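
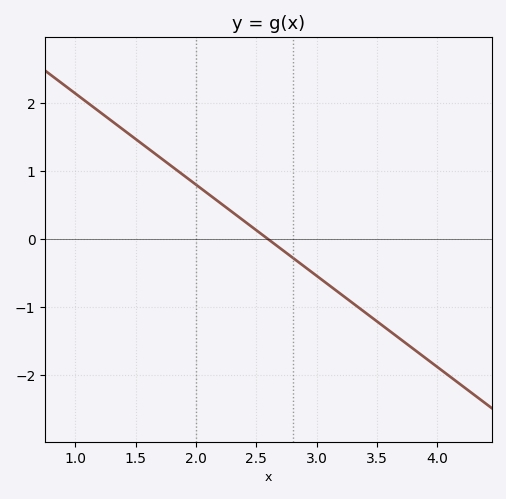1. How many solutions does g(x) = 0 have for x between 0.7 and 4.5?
1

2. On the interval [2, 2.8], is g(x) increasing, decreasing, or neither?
decreasing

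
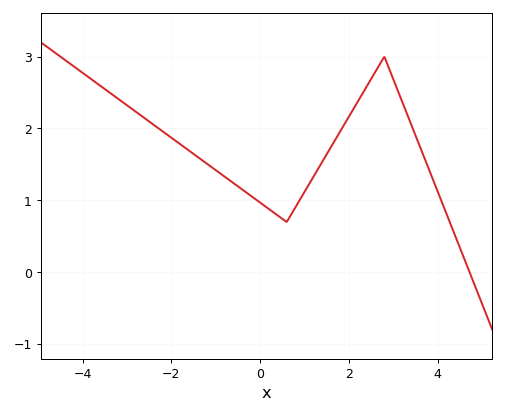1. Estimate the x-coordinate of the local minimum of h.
0.598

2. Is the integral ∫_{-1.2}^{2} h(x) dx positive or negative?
positive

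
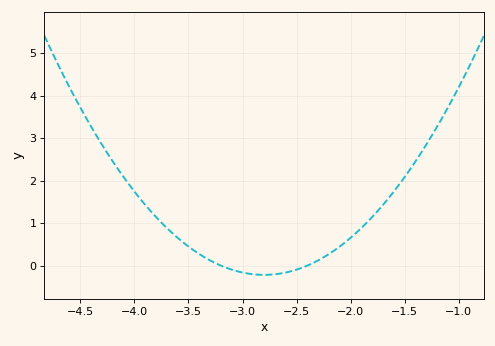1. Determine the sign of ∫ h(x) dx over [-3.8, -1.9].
positive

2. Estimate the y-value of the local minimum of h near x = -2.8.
-0.2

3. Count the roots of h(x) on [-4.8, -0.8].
2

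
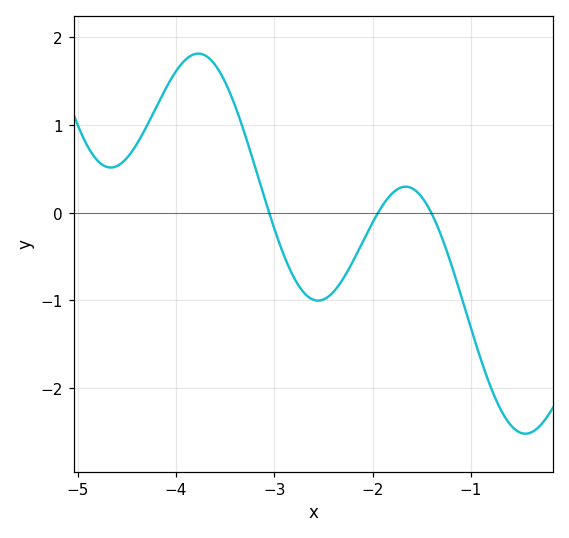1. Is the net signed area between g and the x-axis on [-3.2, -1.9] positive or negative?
negative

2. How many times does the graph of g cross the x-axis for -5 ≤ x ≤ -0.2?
3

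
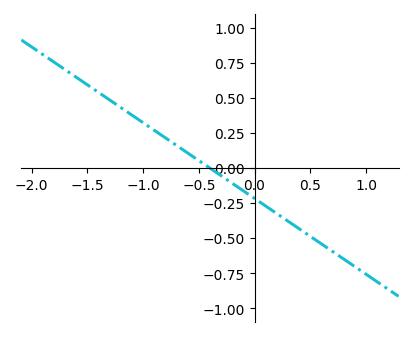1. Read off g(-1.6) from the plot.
0.65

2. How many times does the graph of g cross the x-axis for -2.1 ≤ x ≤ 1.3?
1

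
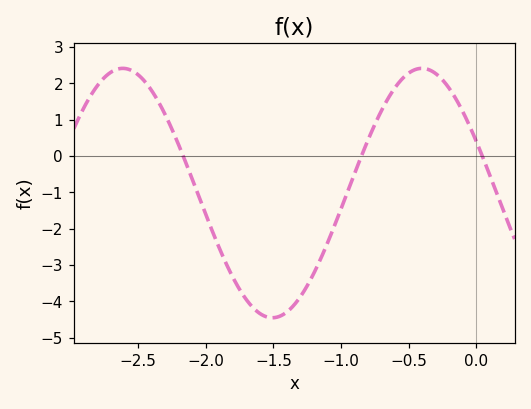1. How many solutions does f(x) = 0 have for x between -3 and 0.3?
3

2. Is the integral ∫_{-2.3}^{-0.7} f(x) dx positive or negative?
negative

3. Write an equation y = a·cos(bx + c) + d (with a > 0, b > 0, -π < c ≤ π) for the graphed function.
y = 3.43cos(2.84x + 1.14) - 1.02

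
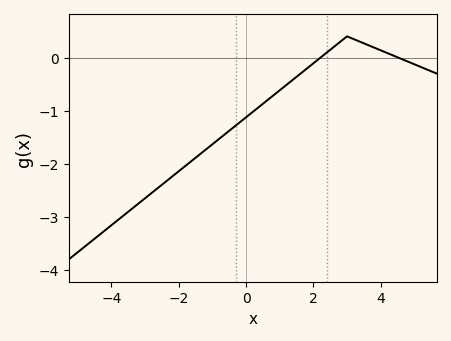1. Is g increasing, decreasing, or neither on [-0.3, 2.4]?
increasing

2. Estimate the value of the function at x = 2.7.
0.2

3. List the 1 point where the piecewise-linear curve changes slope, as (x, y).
(3, 0.4)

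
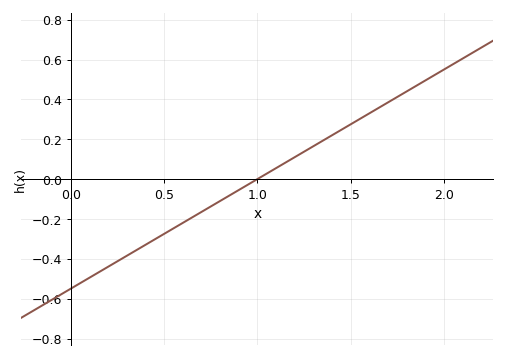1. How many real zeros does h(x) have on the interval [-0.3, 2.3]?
1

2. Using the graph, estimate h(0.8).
-0.11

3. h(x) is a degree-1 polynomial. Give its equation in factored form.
y = 0.55(x - 1)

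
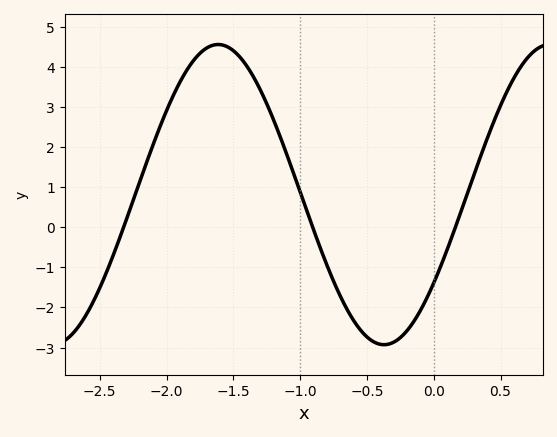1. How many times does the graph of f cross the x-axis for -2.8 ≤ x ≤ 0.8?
3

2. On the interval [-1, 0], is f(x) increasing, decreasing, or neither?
neither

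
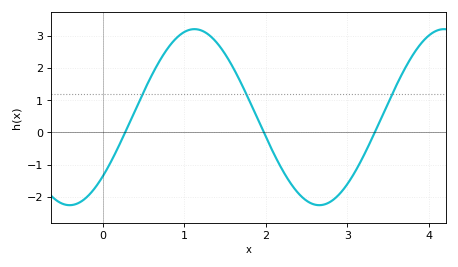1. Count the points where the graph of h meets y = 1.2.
3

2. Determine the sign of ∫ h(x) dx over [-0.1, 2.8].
positive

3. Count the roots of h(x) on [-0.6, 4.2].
3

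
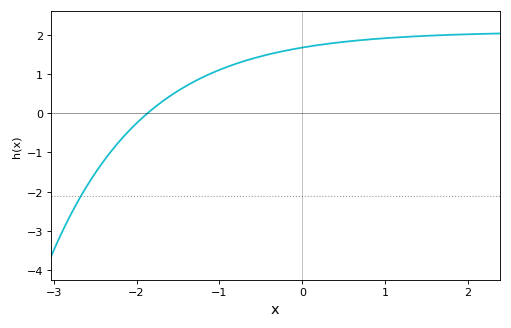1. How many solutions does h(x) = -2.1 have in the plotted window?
1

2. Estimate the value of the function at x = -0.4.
1.5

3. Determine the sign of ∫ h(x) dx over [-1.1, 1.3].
positive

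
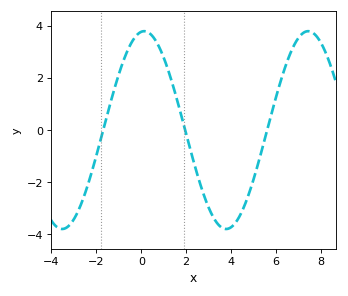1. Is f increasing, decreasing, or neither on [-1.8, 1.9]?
neither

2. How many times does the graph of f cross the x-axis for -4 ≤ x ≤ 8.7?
3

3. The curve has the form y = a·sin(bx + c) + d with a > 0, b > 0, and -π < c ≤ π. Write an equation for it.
y = 3.79sin(0.86x + 1.5) + 0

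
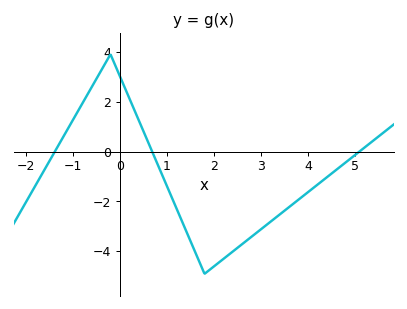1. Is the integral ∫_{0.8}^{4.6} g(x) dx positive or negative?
negative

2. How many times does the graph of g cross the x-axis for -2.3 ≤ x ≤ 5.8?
3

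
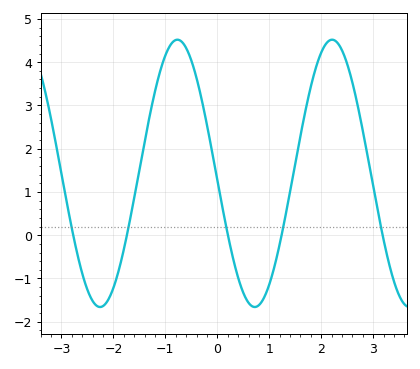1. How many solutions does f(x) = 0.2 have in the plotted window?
5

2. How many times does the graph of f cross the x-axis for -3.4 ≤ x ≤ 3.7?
5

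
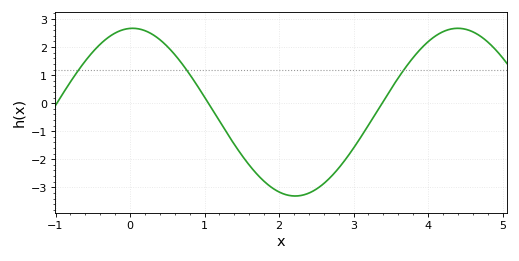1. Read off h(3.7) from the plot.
1.3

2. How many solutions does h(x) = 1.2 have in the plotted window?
3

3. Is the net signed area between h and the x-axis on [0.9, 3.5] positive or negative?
negative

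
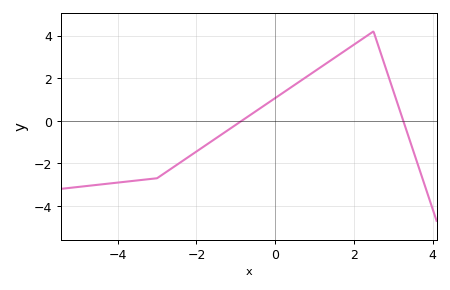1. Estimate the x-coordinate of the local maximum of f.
2.5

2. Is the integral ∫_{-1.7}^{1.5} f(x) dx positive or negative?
positive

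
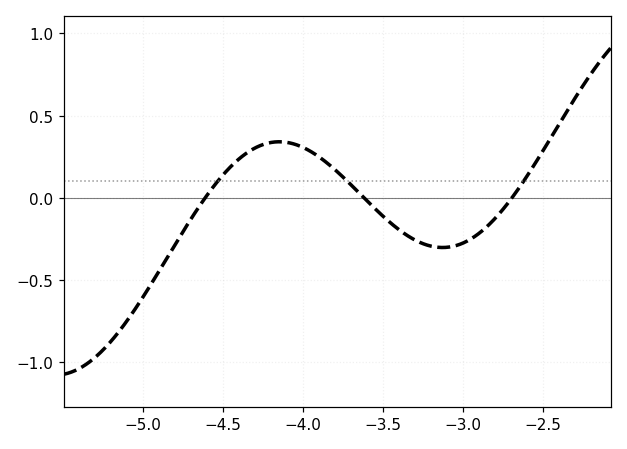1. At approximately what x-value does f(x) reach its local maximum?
-4.15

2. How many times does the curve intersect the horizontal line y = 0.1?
3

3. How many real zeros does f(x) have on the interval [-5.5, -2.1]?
3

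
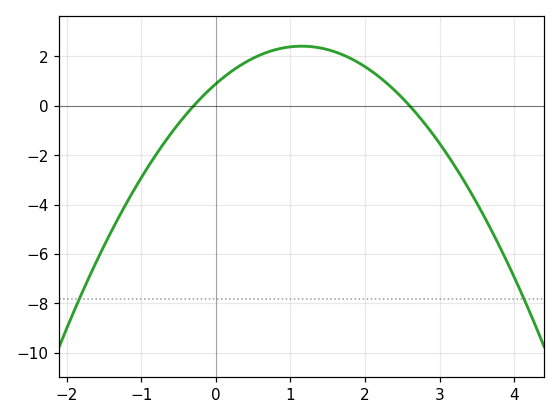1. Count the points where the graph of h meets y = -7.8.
2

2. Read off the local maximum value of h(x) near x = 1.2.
2.42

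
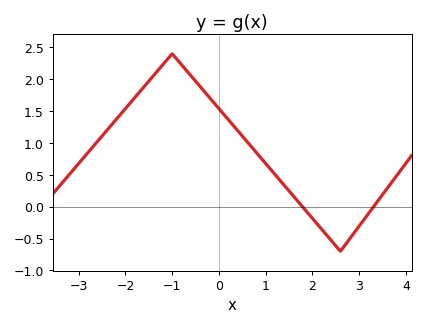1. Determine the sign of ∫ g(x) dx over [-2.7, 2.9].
positive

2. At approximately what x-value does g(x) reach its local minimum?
2.6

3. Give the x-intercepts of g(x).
1.79, 3.31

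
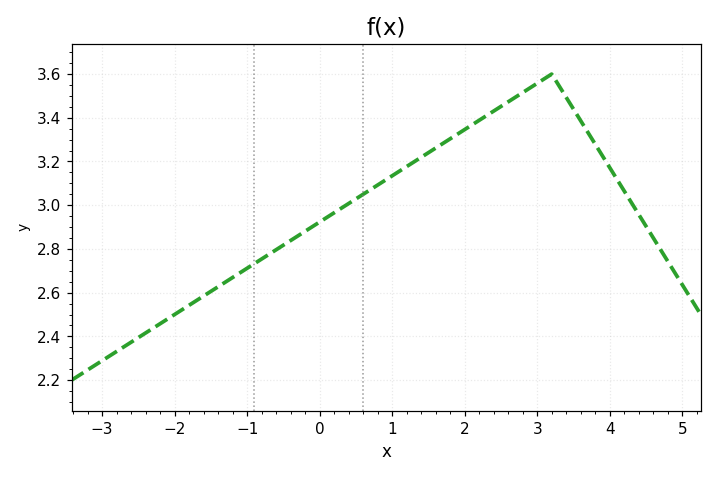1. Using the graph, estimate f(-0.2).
2.88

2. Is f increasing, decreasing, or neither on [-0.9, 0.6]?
increasing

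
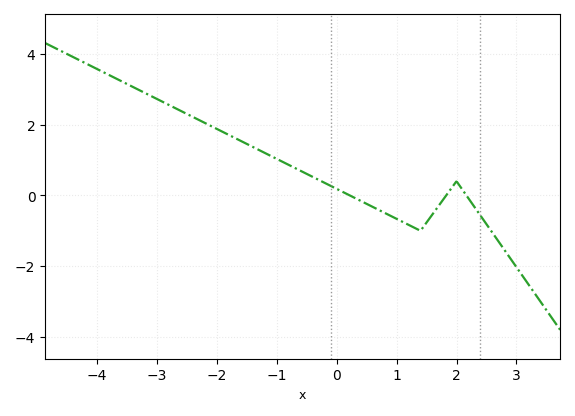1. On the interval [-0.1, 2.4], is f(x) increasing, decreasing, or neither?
neither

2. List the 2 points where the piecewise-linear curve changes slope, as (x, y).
(1.4, -1); (2, 0.4)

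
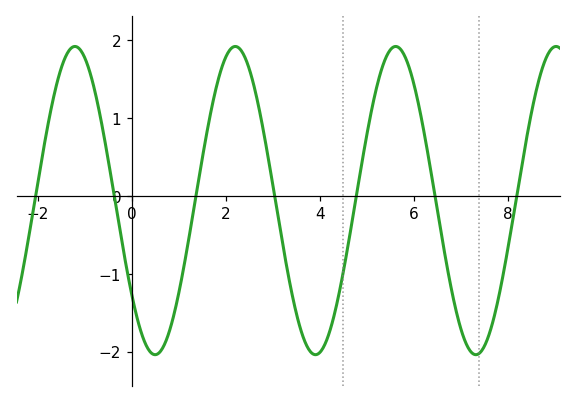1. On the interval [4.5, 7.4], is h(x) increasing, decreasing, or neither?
neither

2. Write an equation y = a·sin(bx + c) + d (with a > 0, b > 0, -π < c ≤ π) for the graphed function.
y = 1.98sin(1.8x - 2.5) - 0.06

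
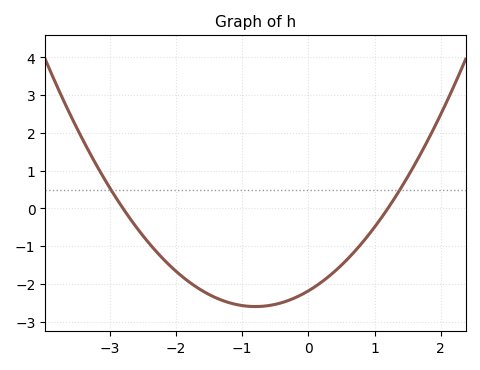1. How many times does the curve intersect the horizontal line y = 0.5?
2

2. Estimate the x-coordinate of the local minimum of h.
-0.8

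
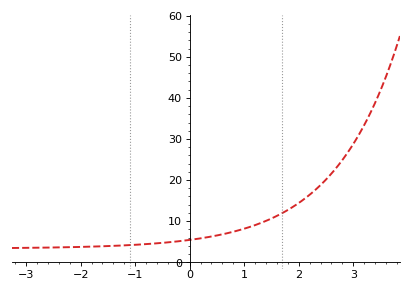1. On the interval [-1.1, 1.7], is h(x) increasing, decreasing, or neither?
increasing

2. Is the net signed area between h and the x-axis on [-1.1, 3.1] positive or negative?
positive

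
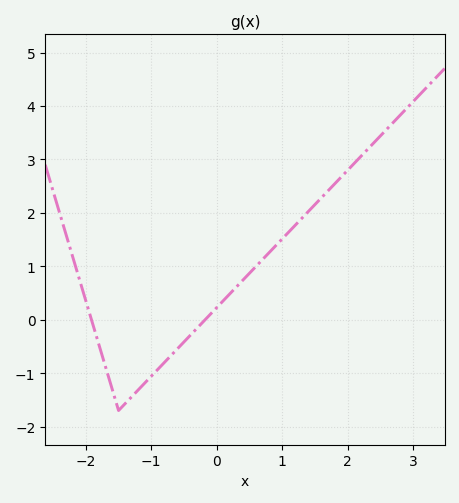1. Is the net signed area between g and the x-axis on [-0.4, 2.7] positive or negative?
positive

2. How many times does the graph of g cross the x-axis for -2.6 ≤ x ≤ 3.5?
2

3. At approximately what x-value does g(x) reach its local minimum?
-1.5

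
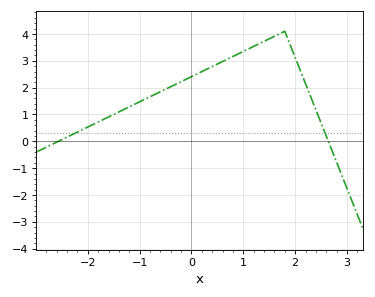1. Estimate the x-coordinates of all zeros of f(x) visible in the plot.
-2.57, 2.64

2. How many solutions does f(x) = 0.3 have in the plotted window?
2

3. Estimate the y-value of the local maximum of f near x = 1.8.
4.1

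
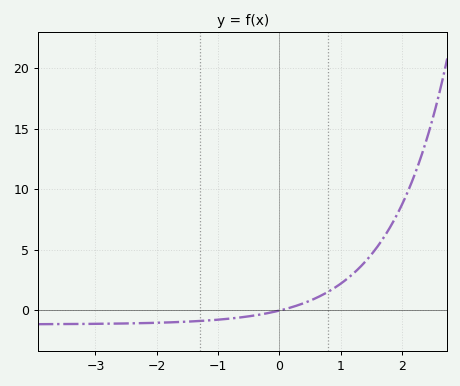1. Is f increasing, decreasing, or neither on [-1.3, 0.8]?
increasing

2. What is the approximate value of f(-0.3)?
-0.335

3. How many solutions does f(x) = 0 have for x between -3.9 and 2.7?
1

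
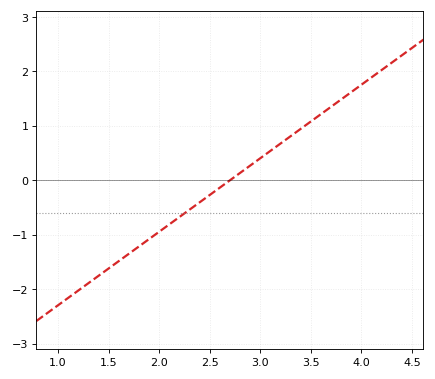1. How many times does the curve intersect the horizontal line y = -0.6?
1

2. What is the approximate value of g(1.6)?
-1.5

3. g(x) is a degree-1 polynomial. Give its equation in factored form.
y = 1.35(x - 2.7)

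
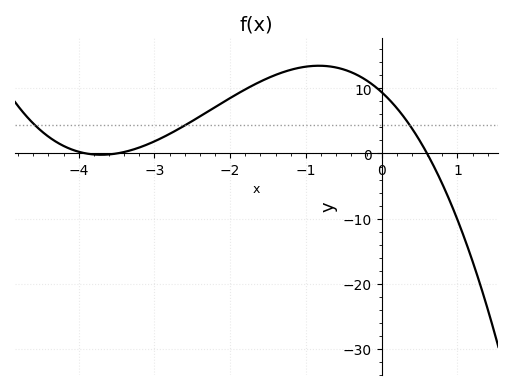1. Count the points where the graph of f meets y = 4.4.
3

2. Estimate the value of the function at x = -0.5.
13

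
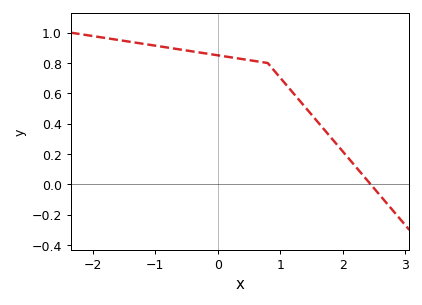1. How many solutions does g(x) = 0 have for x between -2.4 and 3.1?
1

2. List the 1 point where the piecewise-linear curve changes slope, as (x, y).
(0.8, 0.8)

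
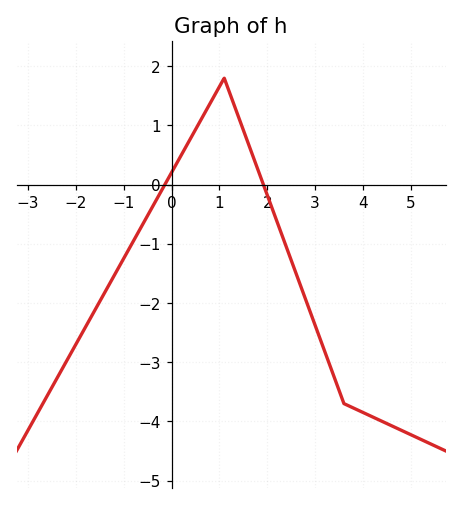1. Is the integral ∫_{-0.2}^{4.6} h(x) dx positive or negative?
negative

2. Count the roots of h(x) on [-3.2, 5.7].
2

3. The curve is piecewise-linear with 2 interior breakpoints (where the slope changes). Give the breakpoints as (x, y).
(1.1, 1.8); (3.6, -3.7)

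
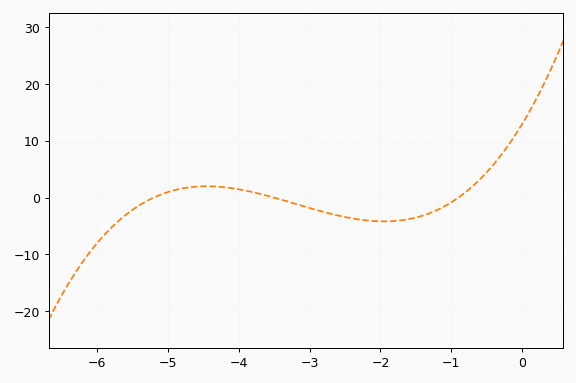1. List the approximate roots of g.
-5.2, -3.5, -0.9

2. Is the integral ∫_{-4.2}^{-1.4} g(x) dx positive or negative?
negative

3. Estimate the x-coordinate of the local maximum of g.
-4.45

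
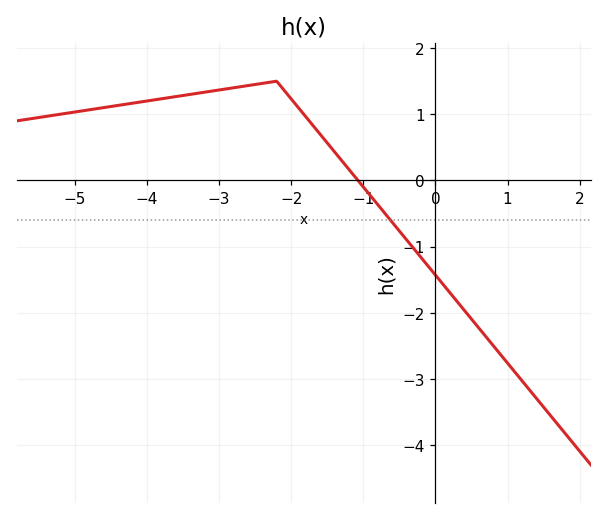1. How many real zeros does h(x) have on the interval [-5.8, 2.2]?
1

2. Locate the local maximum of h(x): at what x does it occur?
-2.2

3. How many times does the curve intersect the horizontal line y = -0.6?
1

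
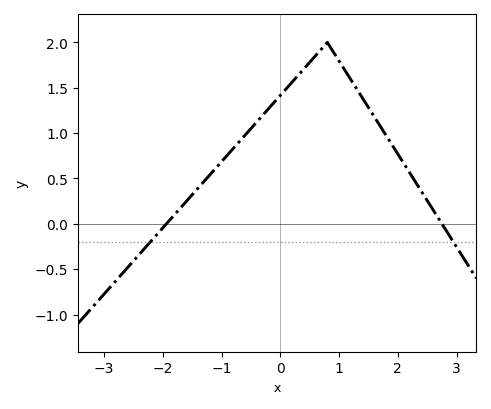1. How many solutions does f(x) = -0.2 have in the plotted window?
2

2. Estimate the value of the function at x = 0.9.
1.9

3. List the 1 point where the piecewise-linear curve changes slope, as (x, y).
(0.8, 2)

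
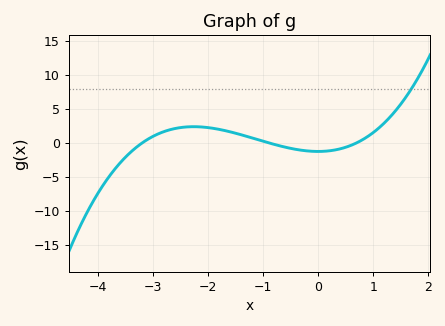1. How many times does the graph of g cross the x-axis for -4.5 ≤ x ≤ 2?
3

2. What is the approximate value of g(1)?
1.51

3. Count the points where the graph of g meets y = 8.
1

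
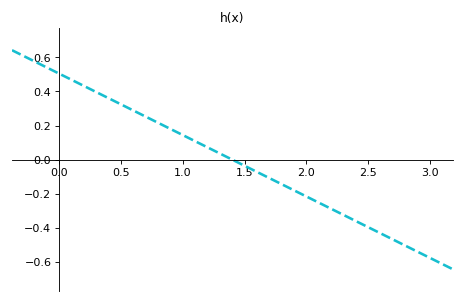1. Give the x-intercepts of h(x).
1.4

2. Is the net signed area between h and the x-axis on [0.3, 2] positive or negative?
positive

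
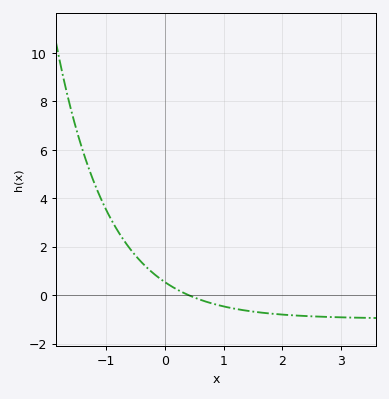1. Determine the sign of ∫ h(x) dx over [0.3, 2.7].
negative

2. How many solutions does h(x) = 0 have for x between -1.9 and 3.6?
1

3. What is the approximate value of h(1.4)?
-0.6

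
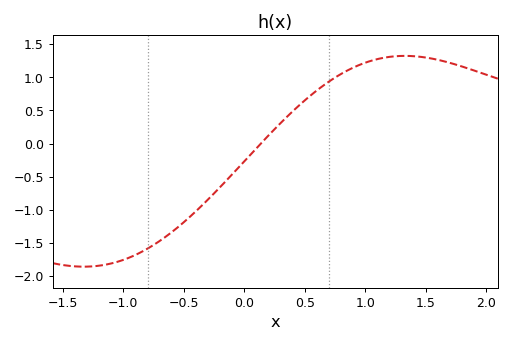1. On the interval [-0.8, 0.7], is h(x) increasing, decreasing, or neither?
increasing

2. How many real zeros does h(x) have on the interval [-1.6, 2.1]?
1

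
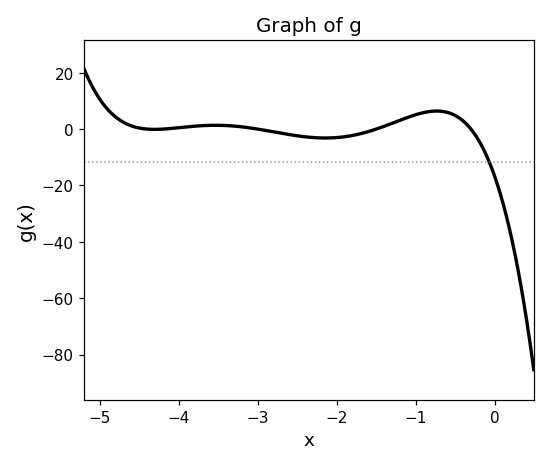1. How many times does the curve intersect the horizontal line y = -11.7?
1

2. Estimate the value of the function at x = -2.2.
-4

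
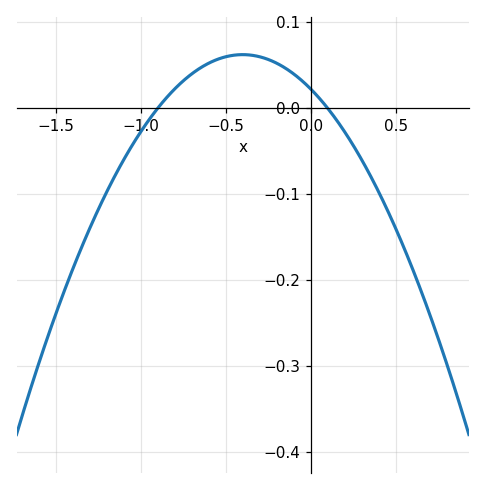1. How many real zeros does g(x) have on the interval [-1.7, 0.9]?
2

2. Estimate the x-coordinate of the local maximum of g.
-0.4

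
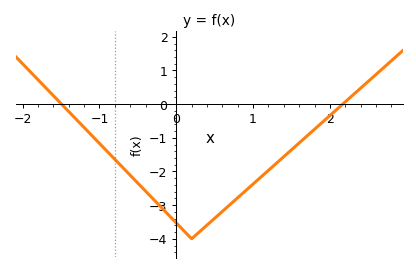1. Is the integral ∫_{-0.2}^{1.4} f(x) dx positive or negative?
negative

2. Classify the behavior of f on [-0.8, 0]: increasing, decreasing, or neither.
decreasing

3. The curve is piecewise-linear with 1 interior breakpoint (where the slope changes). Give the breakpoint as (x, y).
(0.2, -4)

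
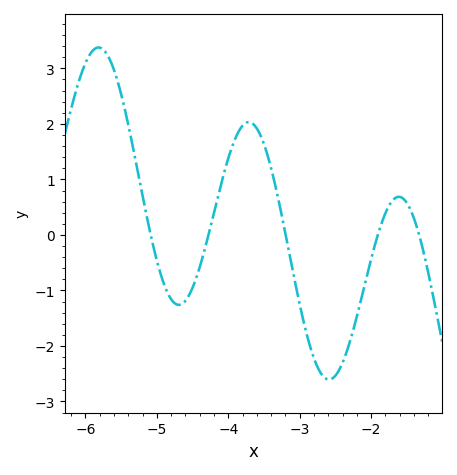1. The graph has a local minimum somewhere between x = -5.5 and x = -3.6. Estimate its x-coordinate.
-4.69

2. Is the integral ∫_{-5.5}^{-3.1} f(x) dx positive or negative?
positive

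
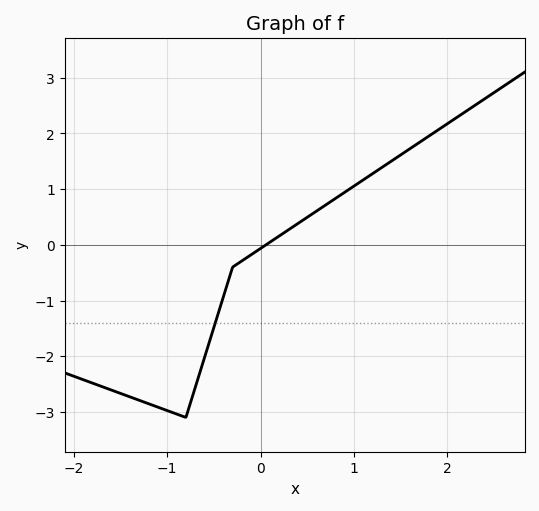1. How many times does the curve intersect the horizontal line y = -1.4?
1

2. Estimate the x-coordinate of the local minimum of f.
-0.8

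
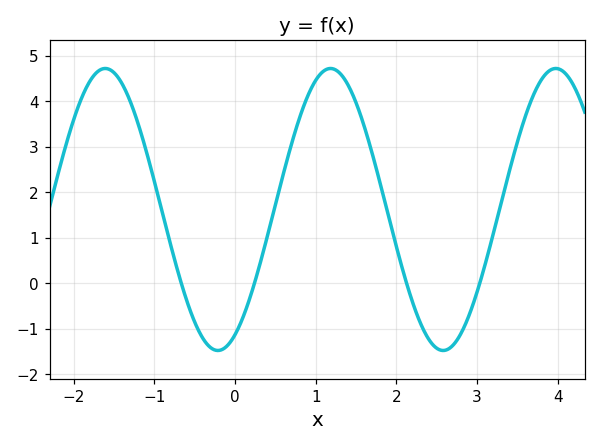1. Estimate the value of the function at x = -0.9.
1.54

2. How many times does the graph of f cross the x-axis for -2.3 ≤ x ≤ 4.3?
4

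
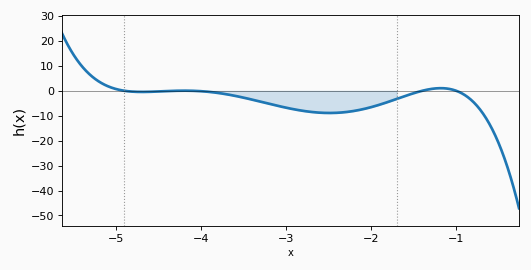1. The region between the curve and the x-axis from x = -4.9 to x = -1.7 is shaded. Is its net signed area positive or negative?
negative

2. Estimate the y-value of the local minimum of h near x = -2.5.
-8.9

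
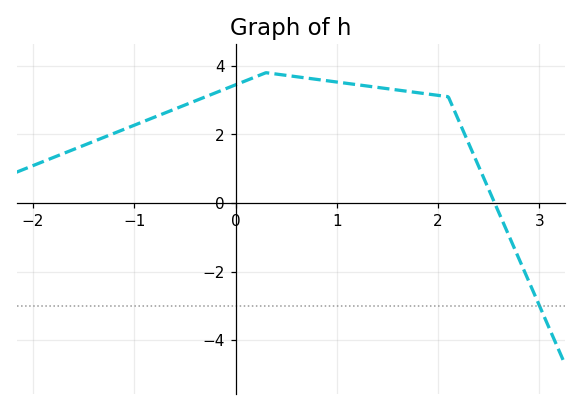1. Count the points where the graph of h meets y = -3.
1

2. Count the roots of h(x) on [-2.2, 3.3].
1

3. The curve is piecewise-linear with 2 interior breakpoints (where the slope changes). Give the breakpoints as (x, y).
(0.3, 3.8); (2.1, 3.1)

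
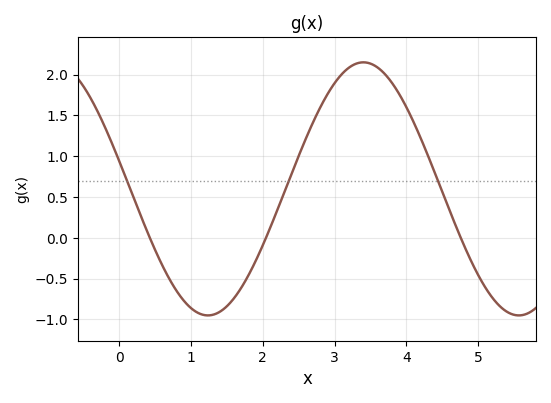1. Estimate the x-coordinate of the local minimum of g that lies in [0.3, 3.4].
1.23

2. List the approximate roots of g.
0.426, 2.04, 4.76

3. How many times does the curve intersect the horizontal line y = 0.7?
3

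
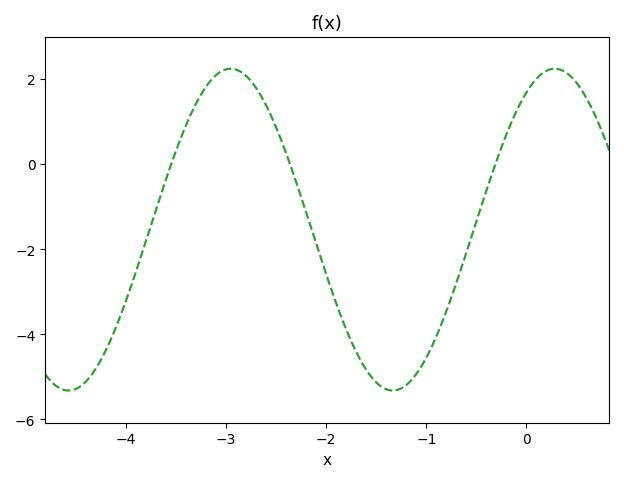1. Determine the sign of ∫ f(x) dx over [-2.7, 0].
negative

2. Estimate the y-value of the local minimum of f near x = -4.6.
-5.32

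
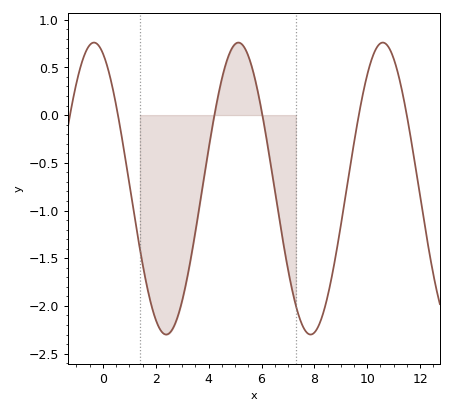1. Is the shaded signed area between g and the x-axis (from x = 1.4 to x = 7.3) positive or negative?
negative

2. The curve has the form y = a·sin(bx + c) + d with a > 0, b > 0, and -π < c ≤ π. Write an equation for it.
y = 1.53sin(1.15x + 1.96) - 0.77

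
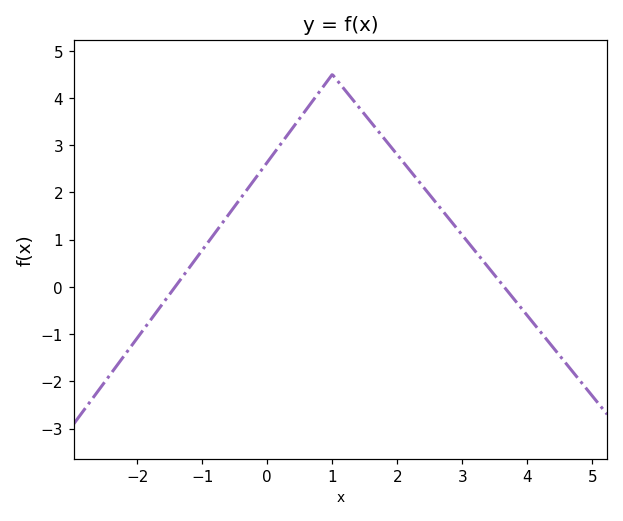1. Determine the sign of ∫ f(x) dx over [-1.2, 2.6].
positive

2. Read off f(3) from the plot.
1.1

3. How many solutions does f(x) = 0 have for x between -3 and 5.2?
2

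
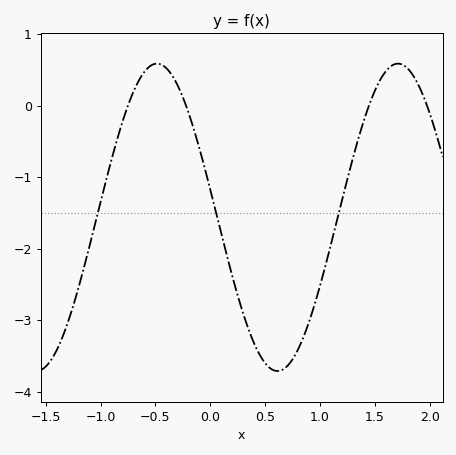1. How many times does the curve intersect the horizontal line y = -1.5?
3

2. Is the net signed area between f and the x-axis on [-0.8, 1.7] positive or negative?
negative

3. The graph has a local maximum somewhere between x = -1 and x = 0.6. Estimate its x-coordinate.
-0.485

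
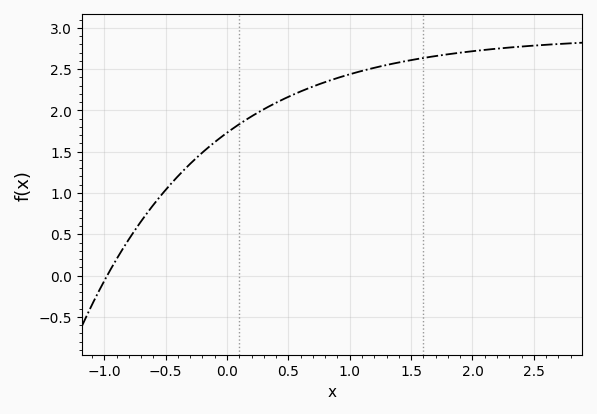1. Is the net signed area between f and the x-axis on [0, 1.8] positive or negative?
positive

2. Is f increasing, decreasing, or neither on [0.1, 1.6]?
increasing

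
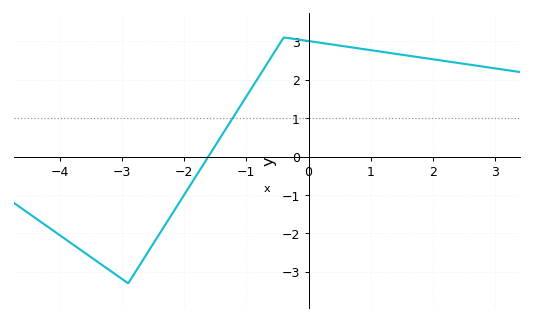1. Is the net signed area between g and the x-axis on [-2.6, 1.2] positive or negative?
positive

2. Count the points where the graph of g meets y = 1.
1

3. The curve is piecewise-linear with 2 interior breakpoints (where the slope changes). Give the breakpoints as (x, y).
(-2.9, -3.3); (-0.4, 3.1)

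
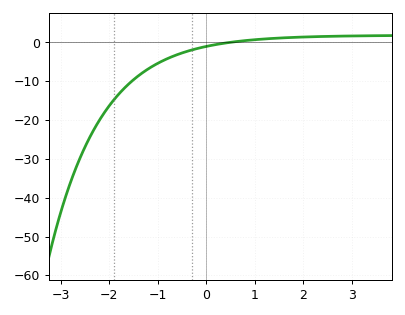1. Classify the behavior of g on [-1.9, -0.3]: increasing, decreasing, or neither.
increasing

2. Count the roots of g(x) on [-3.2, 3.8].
1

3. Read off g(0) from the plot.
-1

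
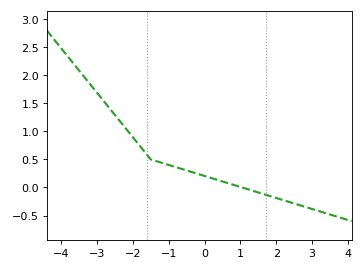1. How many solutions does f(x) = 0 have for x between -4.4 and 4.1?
1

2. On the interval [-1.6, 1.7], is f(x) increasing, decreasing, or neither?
decreasing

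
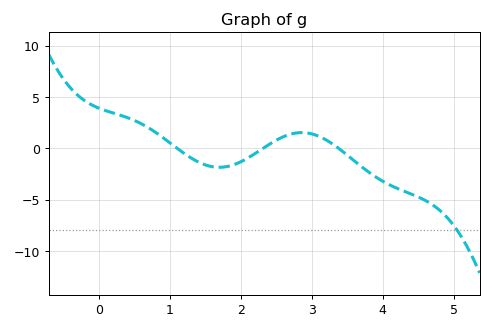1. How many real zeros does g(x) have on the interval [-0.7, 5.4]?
3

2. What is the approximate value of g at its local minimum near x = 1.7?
-1.84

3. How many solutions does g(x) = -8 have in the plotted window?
1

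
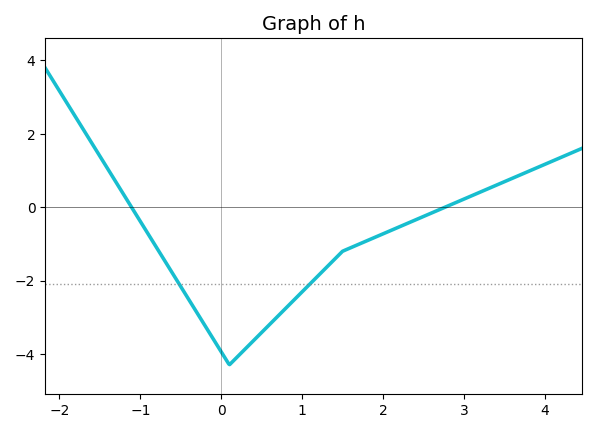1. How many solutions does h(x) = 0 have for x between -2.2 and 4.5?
2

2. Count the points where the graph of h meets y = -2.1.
2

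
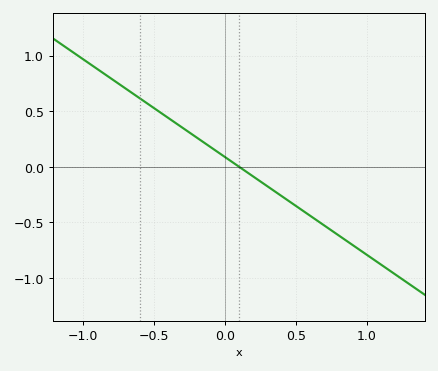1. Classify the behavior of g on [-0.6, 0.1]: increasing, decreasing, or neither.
decreasing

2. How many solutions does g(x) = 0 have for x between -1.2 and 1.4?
1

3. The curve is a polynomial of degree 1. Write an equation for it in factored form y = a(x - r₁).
y = -0.88(x - 0.1)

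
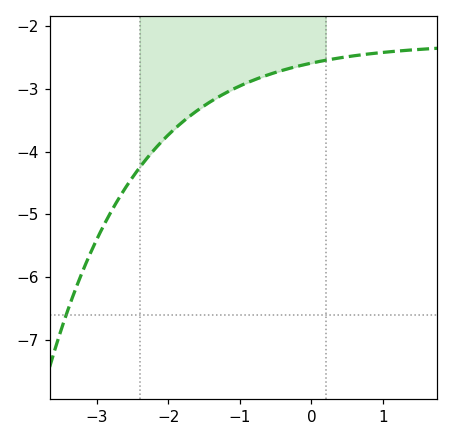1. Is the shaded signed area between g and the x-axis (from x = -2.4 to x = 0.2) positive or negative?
negative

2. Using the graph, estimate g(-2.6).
-4.6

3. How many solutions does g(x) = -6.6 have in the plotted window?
1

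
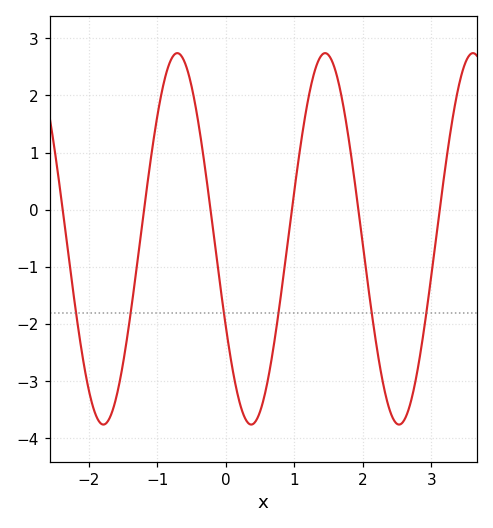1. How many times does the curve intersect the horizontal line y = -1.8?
6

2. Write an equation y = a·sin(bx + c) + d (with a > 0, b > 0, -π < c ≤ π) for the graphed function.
y = 3.25sin(2.91x - 2.65) - 0.51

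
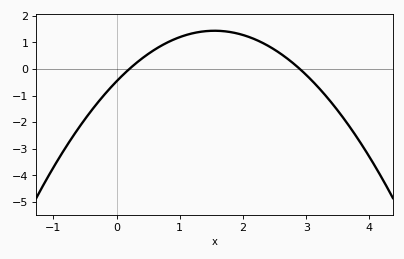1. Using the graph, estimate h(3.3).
-0.98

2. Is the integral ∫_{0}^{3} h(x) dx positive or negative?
positive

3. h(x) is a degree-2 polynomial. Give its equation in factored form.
y = -0.79(x - 0.2)(x - 2.9)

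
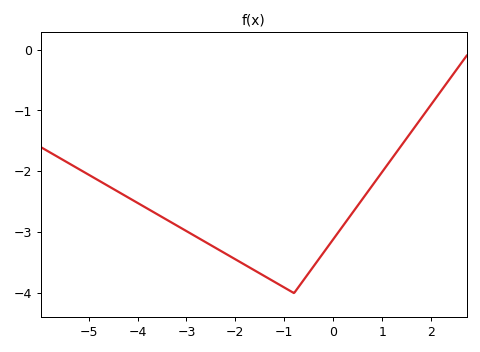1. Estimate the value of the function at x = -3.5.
-2.75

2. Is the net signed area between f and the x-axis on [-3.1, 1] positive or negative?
negative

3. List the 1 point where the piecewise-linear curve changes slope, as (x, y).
(-0.8, -4)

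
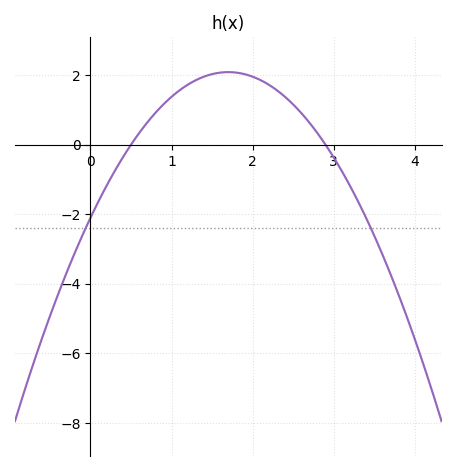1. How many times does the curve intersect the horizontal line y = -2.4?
2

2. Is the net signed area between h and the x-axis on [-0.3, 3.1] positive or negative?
positive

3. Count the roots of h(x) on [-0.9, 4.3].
2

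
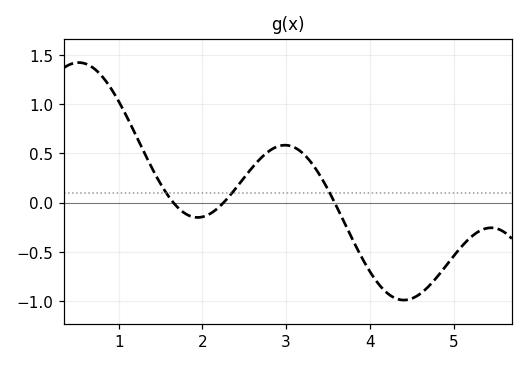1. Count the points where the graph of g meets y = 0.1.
3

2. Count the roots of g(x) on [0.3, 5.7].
3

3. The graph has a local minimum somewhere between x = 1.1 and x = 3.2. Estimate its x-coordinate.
1.94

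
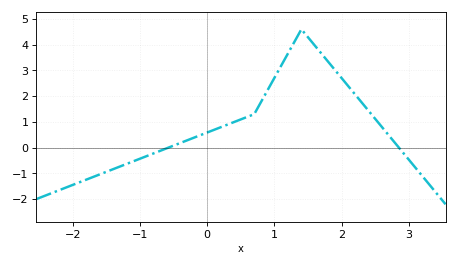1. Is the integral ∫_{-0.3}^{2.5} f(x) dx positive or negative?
positive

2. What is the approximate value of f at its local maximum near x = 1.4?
4.6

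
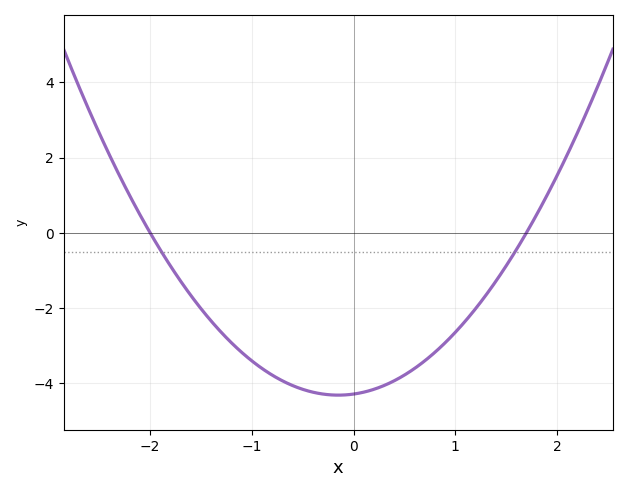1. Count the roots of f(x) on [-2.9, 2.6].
2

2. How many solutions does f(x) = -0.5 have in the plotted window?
2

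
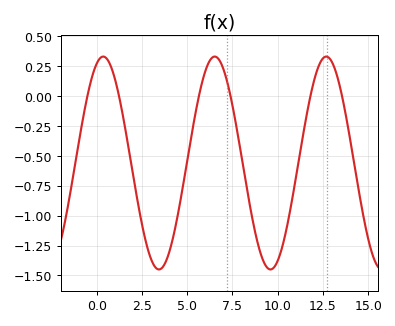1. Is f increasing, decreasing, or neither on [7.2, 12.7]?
neither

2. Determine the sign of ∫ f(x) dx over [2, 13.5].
negative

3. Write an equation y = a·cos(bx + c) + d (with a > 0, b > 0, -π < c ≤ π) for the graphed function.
y = 0.89cos(1.02x - 0.37) - 0.56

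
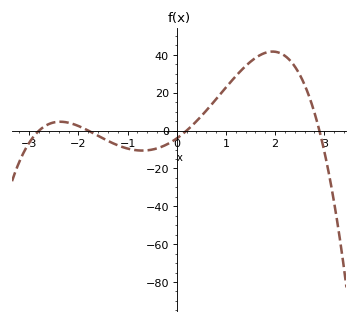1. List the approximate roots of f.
-2.8, -1.8, 0.2, 2.9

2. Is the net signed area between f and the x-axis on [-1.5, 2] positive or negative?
positive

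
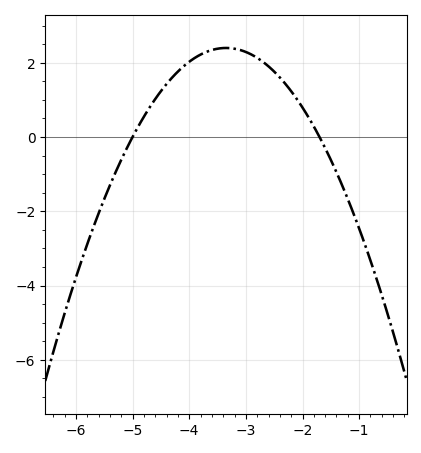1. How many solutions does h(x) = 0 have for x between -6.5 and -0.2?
2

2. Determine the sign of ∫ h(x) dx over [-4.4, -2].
positive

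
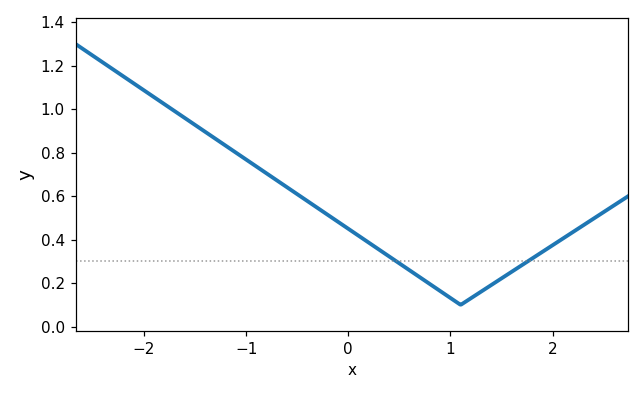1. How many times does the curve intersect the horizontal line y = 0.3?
2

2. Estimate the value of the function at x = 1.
0.14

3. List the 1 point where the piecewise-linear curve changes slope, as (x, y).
(1.1, 0.1)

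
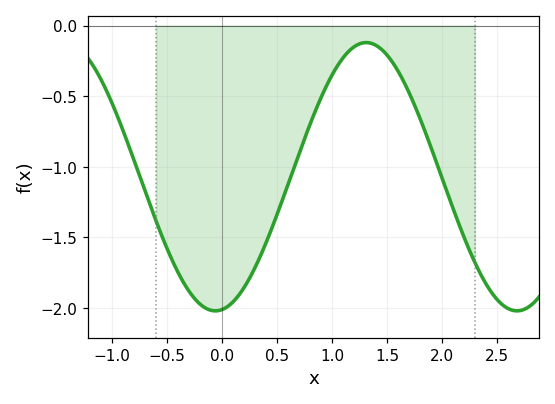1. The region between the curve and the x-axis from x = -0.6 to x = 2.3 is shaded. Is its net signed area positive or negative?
negative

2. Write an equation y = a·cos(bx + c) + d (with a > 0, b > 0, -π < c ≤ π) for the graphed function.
y = 0.95cos(2.3x - 3) - 1.07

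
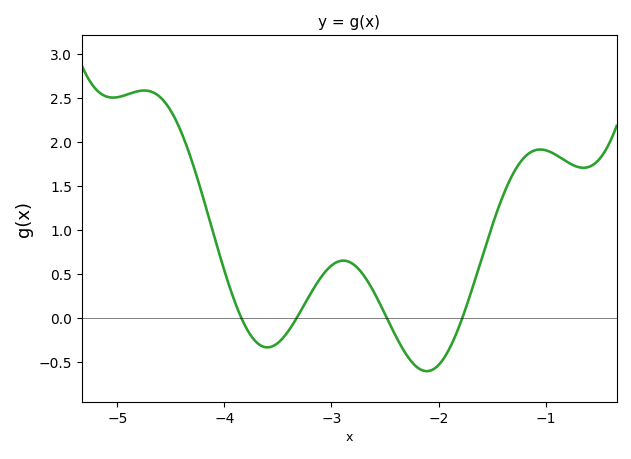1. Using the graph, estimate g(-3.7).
-0.25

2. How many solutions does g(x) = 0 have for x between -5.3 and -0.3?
4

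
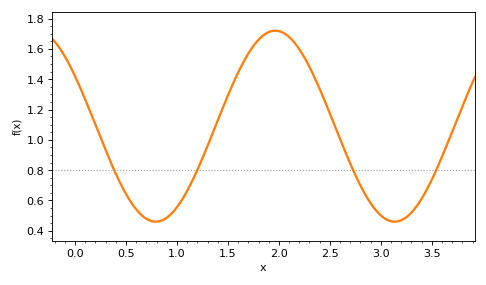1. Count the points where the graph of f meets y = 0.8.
4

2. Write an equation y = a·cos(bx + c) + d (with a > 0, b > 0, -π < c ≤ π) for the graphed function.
y = 0.63cos(2.68x + 1.02) + 1.09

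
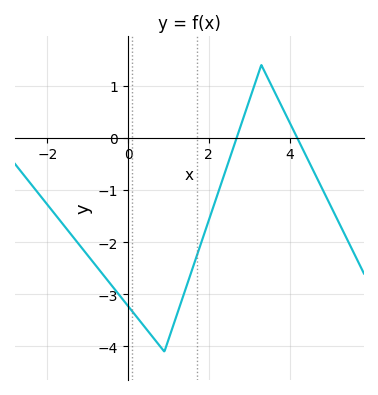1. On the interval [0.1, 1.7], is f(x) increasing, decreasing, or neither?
neither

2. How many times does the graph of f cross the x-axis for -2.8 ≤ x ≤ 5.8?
2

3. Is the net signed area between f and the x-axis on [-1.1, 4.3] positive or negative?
negative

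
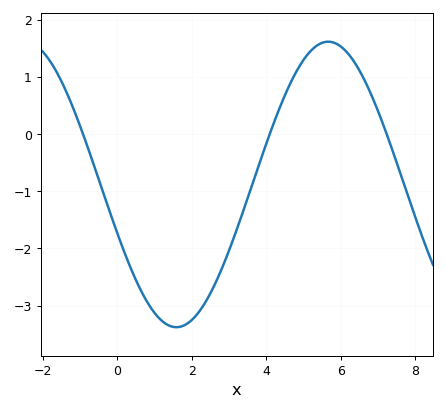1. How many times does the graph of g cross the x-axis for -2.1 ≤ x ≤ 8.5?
3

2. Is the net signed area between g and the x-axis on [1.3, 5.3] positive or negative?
negative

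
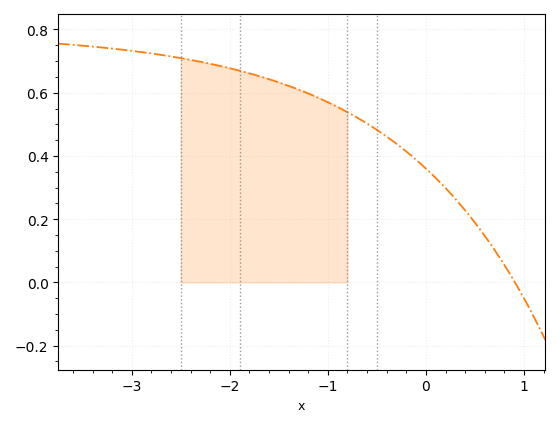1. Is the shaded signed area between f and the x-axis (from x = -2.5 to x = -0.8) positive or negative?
positive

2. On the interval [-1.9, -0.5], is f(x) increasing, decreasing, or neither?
decreasing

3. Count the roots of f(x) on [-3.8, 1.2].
1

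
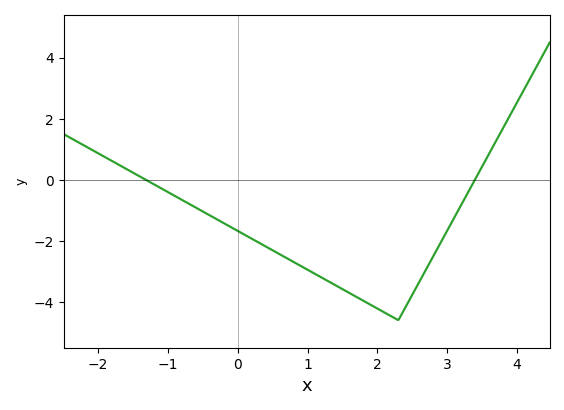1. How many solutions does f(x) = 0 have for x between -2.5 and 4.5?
2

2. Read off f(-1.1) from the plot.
-0.2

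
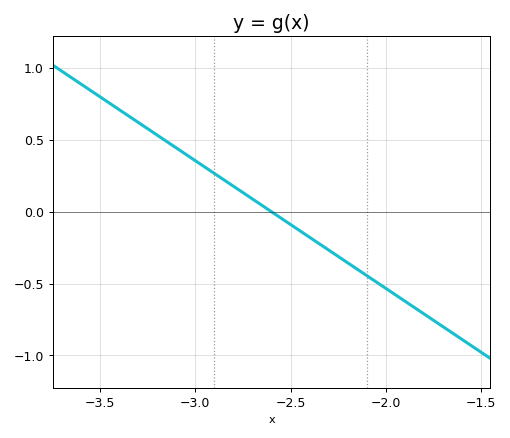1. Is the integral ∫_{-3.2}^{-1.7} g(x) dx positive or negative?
negative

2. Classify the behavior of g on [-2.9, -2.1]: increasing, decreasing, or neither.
decreasing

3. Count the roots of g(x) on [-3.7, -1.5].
1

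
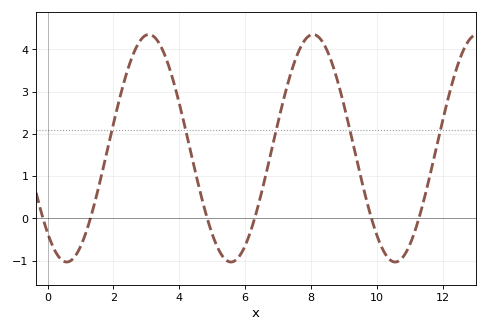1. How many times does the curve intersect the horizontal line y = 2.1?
5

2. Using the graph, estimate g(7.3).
3.21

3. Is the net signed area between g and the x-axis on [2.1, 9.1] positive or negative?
positive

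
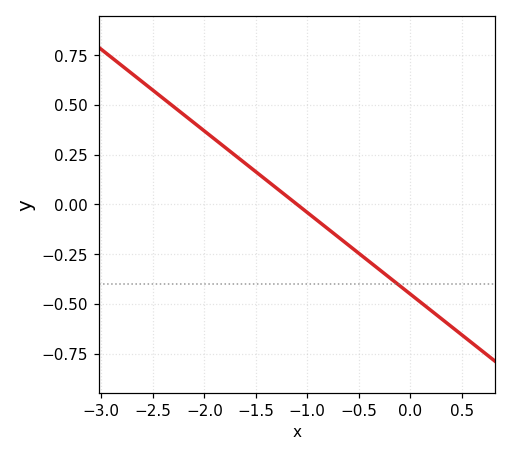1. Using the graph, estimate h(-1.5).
0.16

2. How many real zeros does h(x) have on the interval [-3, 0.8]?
1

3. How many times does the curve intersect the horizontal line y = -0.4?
1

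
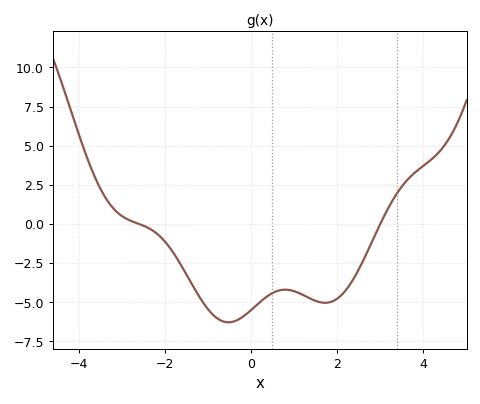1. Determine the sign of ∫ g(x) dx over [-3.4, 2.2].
negative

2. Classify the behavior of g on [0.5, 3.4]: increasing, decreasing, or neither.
neither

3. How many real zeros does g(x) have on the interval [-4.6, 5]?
2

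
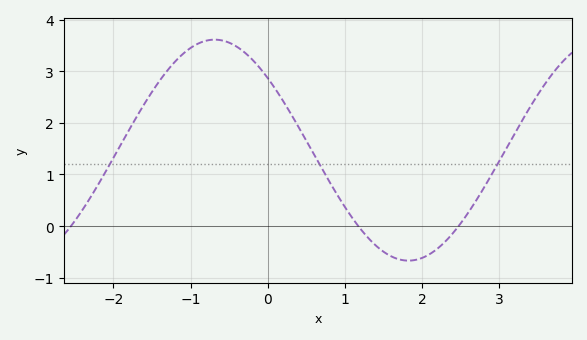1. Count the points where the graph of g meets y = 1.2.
3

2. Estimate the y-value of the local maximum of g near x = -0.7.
3.61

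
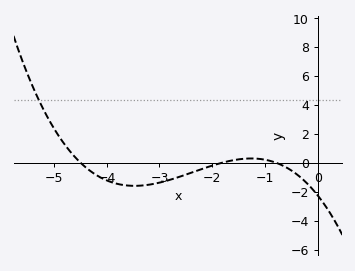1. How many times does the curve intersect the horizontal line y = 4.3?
1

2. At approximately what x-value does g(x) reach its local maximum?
-1.3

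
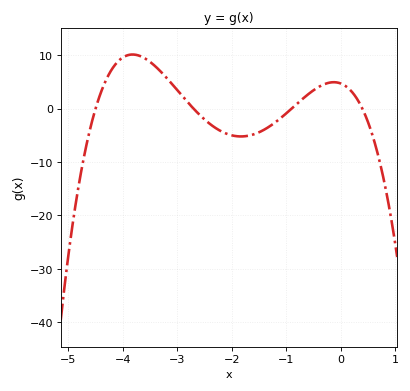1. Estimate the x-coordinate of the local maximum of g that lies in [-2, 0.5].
-0.125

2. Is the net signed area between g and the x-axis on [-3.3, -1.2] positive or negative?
negative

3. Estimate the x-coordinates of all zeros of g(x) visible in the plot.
-4.5, -2.7, -0.9, 0.4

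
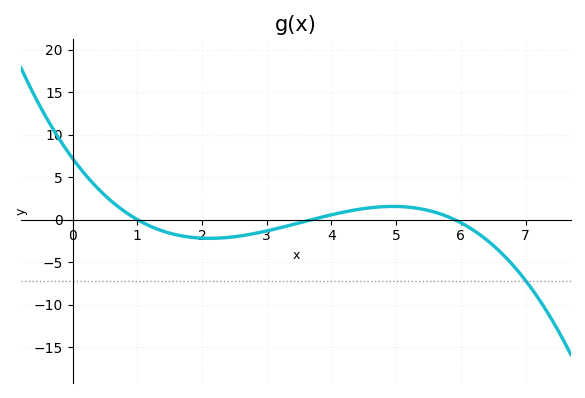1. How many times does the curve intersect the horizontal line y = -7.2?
1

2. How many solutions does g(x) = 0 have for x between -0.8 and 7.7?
3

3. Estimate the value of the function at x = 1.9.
-2.14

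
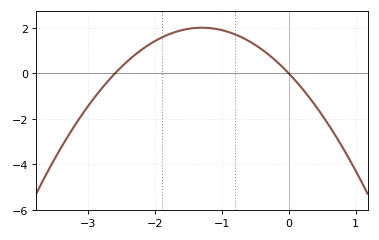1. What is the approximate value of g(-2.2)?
1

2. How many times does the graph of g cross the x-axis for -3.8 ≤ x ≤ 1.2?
2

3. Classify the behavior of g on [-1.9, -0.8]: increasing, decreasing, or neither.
neither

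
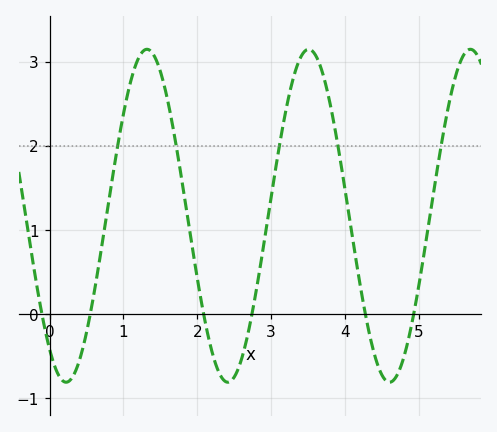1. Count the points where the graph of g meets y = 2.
5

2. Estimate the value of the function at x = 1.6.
2.5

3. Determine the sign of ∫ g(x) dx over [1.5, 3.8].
positive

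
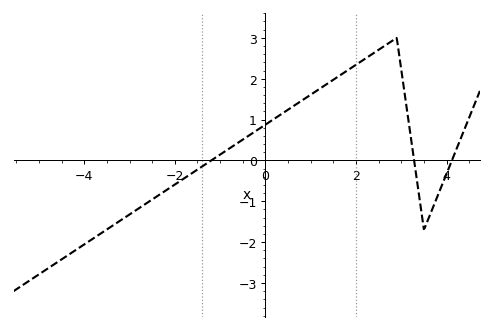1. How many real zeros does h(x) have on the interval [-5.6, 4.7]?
3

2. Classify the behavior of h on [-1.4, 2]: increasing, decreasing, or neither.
increasing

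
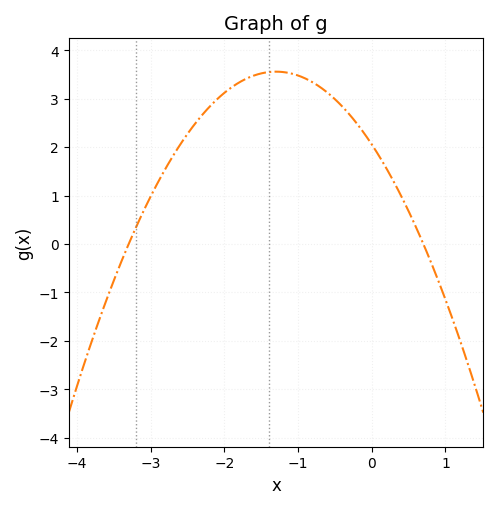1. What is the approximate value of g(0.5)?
0.676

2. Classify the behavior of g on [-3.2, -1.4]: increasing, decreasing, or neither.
increasing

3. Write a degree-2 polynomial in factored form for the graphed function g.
y = -0.89(x + 3.3)(x - 0.7)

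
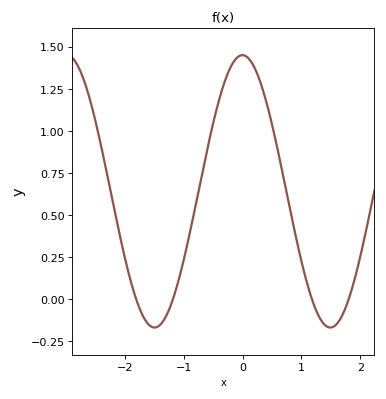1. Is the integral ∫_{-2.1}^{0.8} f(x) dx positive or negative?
positive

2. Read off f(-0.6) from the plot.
0.896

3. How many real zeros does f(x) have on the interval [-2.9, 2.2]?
4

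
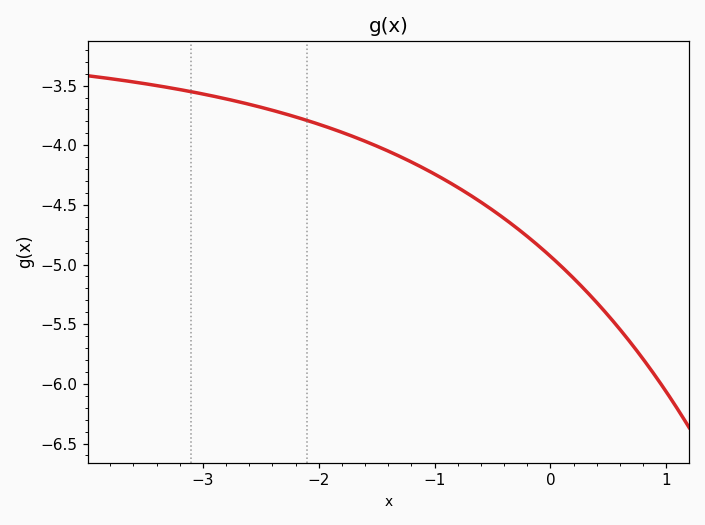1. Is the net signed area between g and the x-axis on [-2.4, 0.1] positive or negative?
negative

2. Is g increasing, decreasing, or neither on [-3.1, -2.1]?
decreasing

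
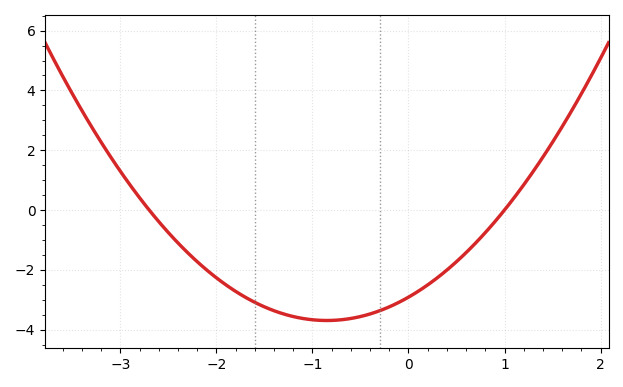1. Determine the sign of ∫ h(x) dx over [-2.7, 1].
negative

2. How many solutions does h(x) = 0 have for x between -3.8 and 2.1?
2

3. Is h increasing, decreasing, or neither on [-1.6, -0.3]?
neither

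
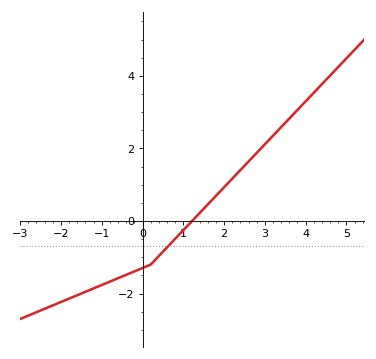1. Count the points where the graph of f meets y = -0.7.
1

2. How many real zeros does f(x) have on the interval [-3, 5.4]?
1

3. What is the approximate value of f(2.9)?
2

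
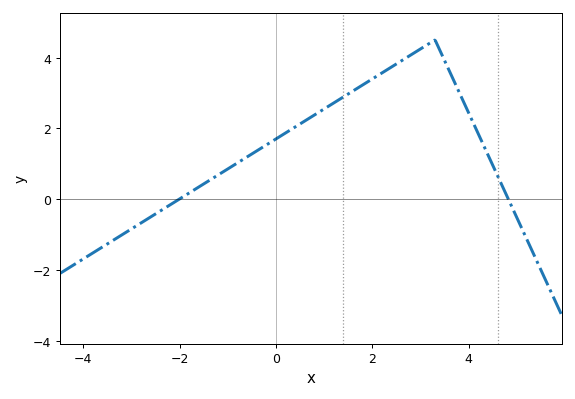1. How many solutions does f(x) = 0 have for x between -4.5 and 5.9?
2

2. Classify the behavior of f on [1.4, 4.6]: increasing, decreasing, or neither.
neither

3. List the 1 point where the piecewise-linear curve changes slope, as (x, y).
(3.3, 4.5)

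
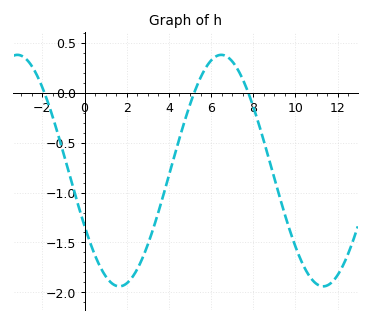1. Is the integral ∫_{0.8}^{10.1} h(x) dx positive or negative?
negative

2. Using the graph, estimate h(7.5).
0.135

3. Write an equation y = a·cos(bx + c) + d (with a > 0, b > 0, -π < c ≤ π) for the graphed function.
y = 1.16cos(0.65x + 2.07) - 0.78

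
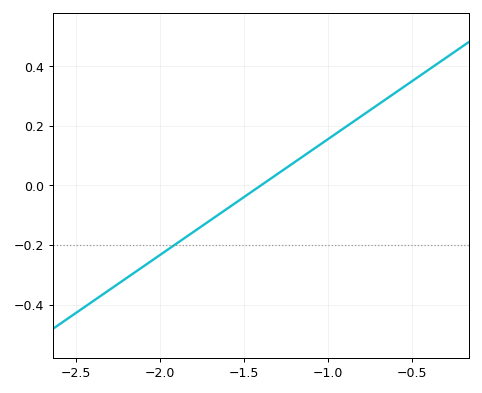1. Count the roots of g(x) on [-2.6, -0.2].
1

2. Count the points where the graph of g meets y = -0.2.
1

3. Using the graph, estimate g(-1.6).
-0.08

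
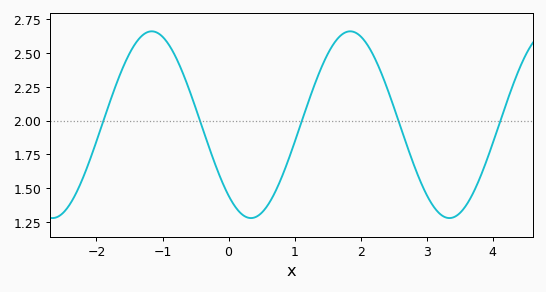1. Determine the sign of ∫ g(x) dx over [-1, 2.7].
positive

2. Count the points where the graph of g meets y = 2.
5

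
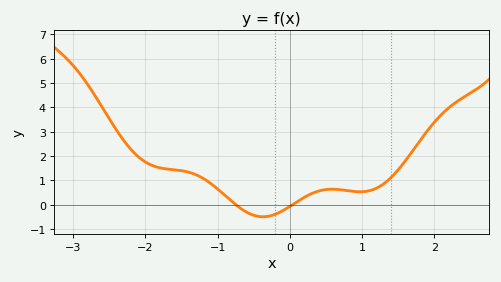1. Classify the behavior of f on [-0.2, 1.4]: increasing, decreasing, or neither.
neither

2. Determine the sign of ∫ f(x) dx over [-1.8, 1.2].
positive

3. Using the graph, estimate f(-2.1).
1.98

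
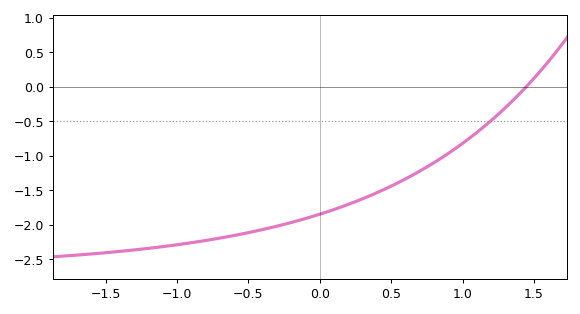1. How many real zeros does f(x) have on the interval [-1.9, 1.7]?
1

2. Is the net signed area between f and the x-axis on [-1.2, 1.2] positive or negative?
negative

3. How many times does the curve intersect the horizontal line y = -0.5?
1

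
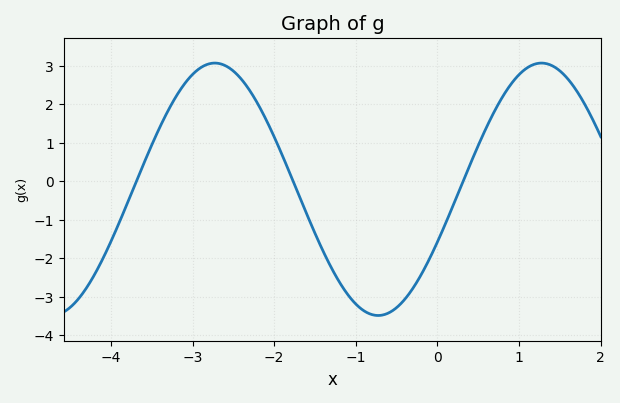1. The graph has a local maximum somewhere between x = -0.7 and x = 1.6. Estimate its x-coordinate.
1.27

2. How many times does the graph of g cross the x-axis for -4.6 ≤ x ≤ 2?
3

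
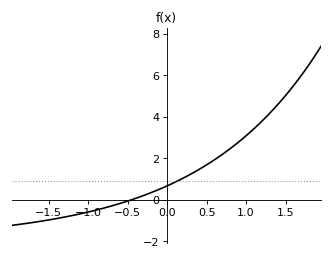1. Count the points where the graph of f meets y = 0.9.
1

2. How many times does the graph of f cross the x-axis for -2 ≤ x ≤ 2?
1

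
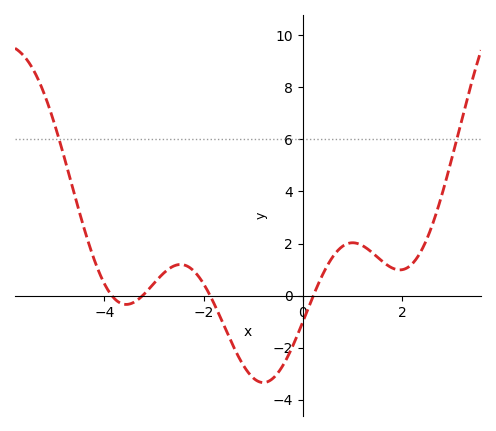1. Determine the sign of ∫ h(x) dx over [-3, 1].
negative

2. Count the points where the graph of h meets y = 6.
2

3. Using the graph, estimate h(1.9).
1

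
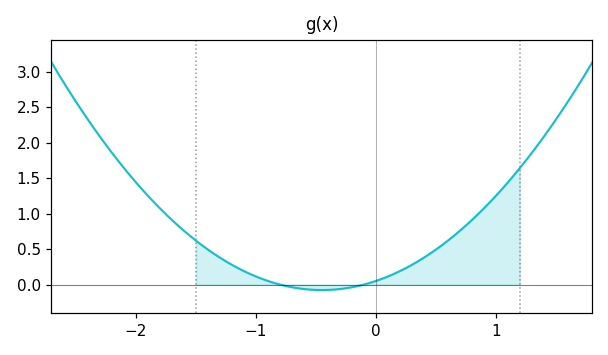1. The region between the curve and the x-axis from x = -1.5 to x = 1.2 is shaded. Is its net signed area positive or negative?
positive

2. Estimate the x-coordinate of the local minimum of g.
-0.5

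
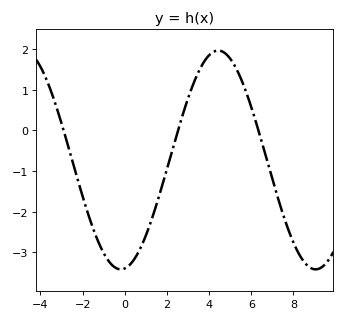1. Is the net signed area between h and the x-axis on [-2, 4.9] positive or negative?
negative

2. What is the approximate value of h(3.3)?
1.2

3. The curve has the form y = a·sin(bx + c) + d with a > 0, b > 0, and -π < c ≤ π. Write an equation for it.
y = 2.69sin(0.68x - 1.4) - 0.73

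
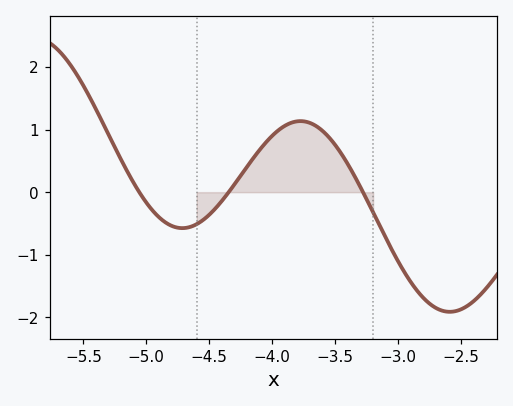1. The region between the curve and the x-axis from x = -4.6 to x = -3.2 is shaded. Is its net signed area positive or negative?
positive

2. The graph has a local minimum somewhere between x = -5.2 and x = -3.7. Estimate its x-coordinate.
-4.7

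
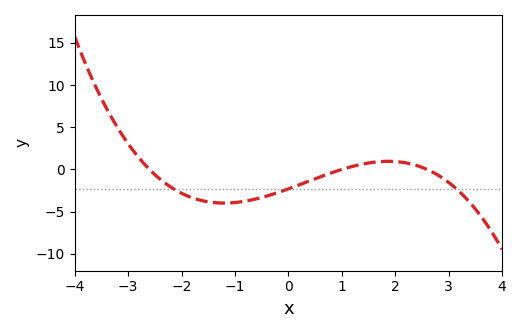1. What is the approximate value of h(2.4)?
0.476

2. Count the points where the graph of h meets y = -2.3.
3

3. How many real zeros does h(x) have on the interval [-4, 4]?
3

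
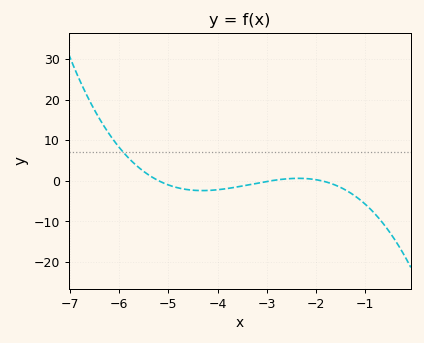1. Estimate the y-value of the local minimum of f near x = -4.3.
-2.45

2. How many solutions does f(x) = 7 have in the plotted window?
1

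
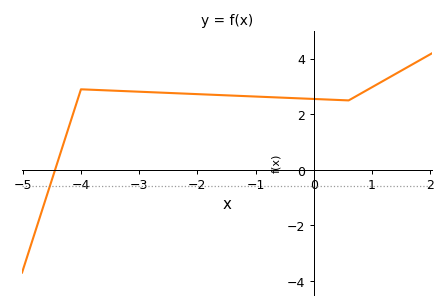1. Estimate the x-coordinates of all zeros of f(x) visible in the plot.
-4.4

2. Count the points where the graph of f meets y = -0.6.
1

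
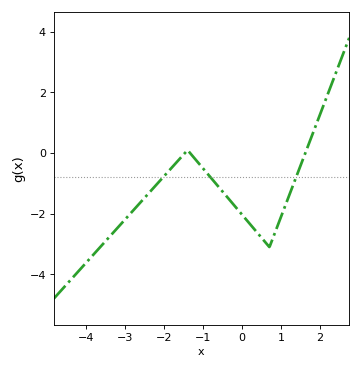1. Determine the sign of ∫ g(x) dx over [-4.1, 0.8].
negative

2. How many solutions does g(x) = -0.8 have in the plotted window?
3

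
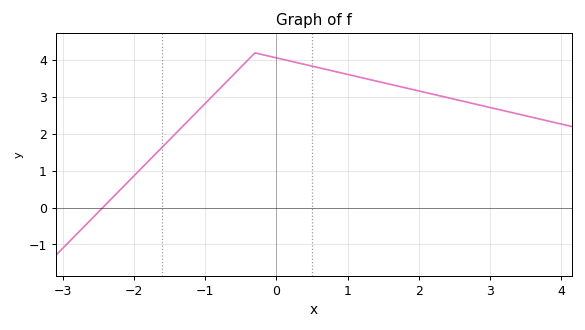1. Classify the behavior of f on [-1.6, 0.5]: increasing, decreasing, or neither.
neither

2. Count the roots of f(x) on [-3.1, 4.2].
1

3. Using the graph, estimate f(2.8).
2.81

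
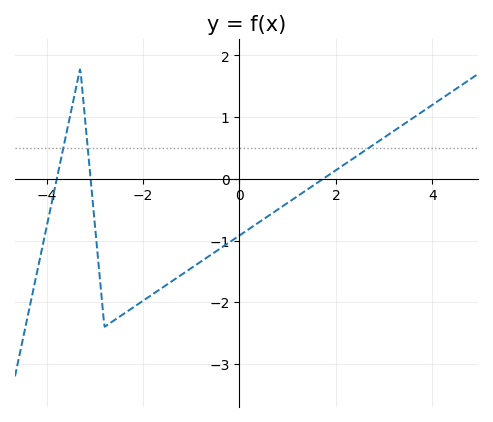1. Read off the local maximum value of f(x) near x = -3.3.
1.8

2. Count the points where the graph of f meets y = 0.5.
3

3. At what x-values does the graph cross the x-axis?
-3.79, -3.09, 1.74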